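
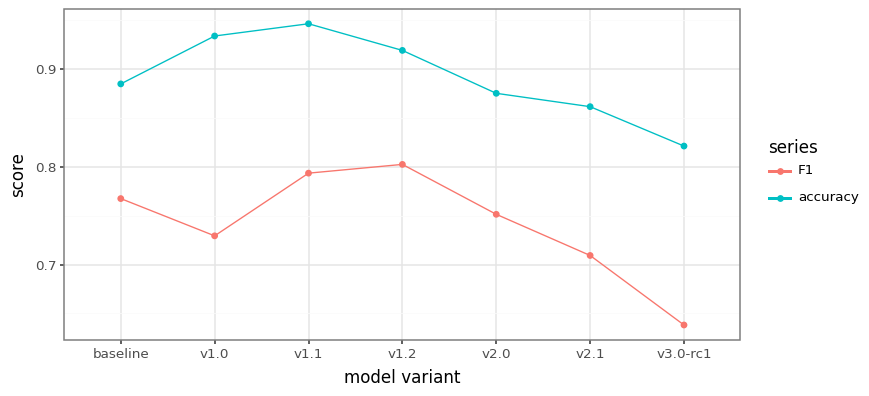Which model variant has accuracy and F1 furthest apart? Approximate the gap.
v1.0, ≈ 0.20

v1.0: accuracy ≈ 0.95, F1 ≈ 0.75 → gap ≈ 0.20. Next-largest (v3.0-rc1) is only ≈ 0.15.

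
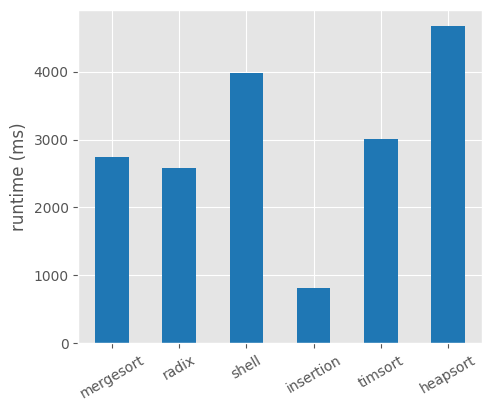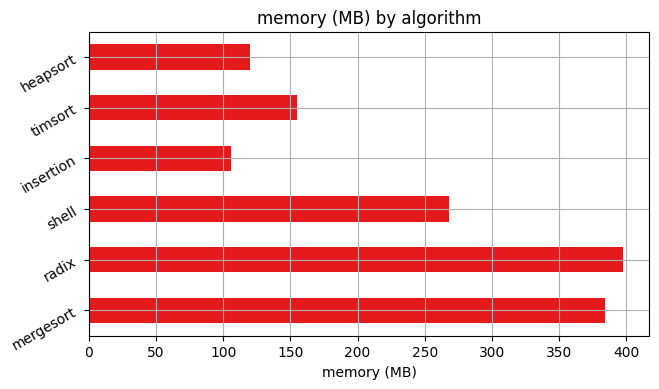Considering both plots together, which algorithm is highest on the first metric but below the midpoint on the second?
Chart 2 median memory (MB) ≈ 200; below-median algorithms: insertion, timsort, heapsort. Among those, heapsort has the highest runtime (ms) (≈ 4500).

heapsort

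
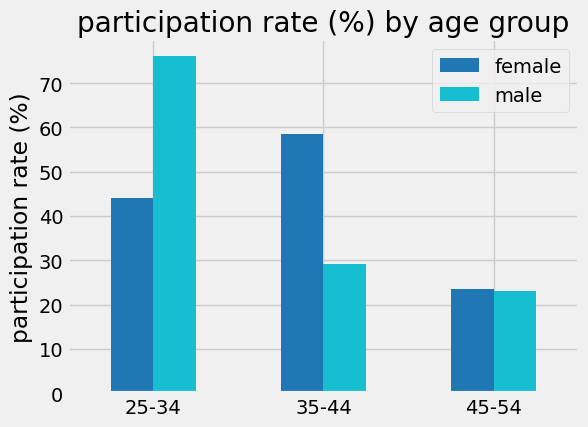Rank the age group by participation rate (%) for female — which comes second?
25-34

Top 3 for female: 35-44 ≈ 60, 25-34 ≈ 40, 45-54 ≈ 20.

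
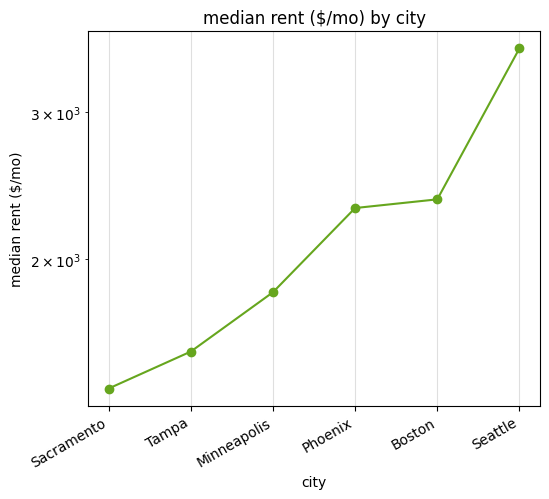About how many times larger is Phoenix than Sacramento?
Phoenix ≈ 2400, Sacramento ≈ 1400; 2400/1400 ≈ 1.71.

≈ 1.71×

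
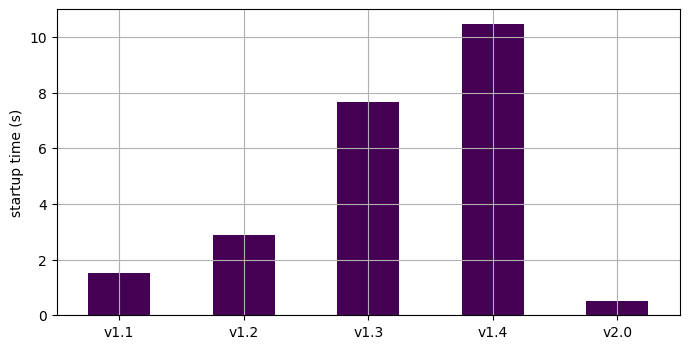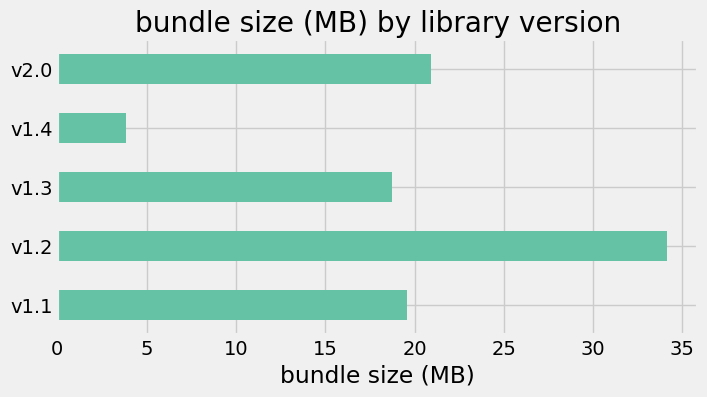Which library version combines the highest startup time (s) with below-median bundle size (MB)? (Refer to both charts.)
Chart 2 median bundle size (MB) ≈ 20; below-median library versions: v1.3, v1.4. Among those, v1.4 has the highest startup time (s) (≈ 10).

v1.4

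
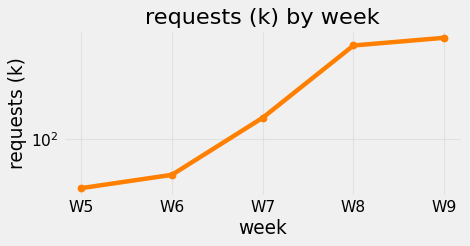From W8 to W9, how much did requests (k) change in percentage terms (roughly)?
≈ +11.1%

W8 ≈ 450, W9 ≈ 500; (500 − 450) / 450 ≈ +11.1%.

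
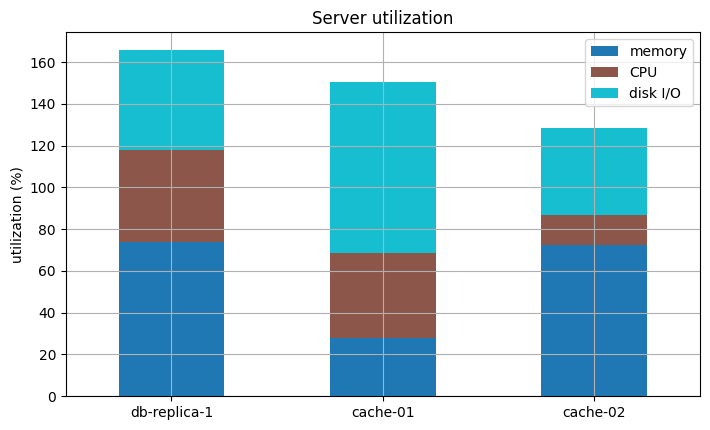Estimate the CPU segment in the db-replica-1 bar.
≈ 40

CPU top ≈ 120, bottom ≈ 80; segment ≈ 40.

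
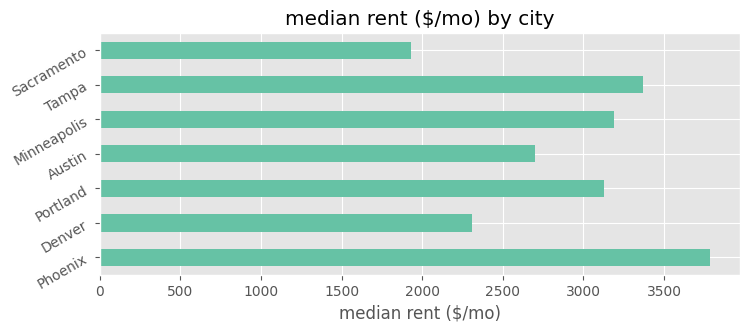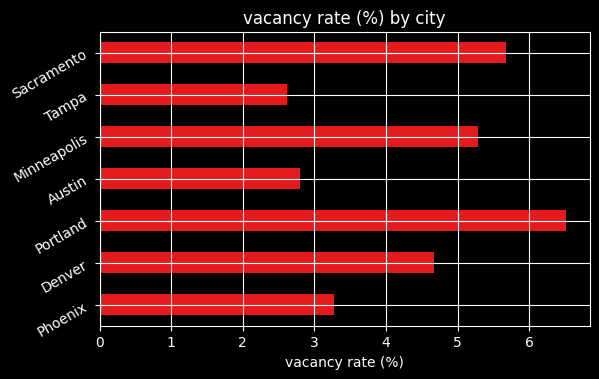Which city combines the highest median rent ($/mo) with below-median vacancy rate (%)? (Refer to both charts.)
Phoenix

Chart 2 median vacancy rate (%) ≈ 5; below-median cities: Phoenix, Austin, Tampa. Among those, Phoenix has the highest median rent ($/mo) (≈ 4000).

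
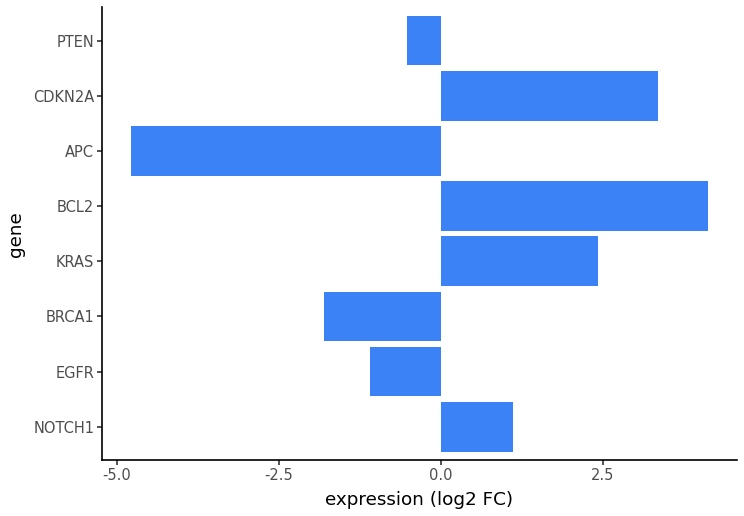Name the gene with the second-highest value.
Top 3: BCL2 ≈ 4, CDKN2A ≈ 3, KRAS ≈ 2.

CDKN2A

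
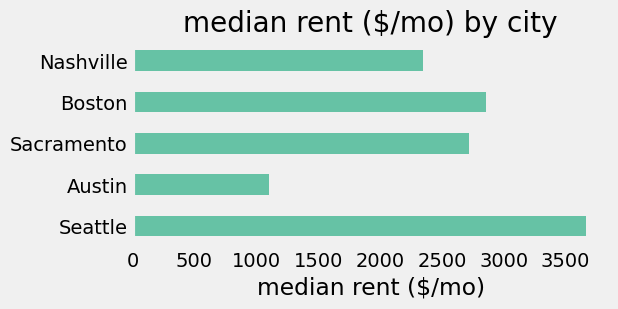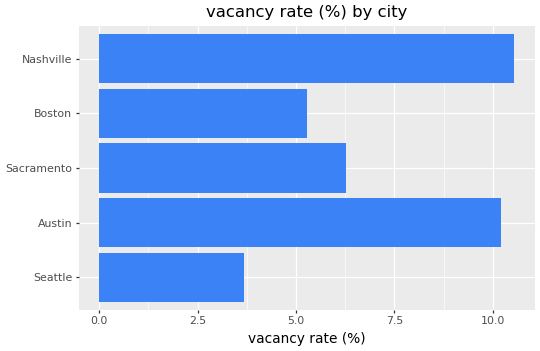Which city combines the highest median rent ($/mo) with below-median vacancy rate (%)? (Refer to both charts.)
Chart 2 median vacancy rate (%) ≈ 6; below-median cities: Seattle, Boston. Among those, Seattle has the highest median rent ($/mo) (≈ 3500).

Seattle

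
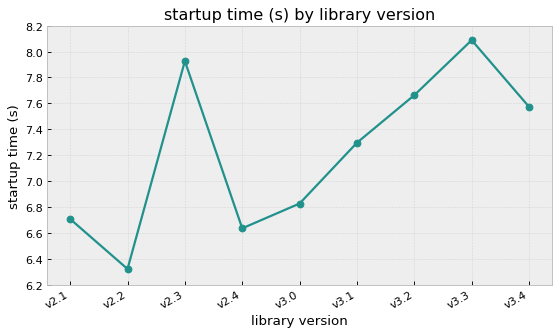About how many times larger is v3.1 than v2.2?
≈ 1.12×

v3.1 ≈ 7.2, v2.2 ≈ 6.4; 7.2/6.4 ≈ 1.12.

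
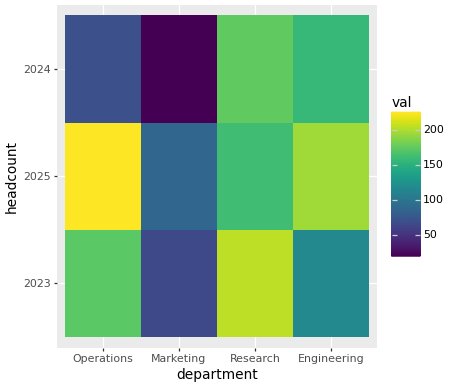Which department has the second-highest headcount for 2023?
Top 3 for 2023: Research ≈ 200, Operations ≈ 180, Engineering ≈ 120.

Operations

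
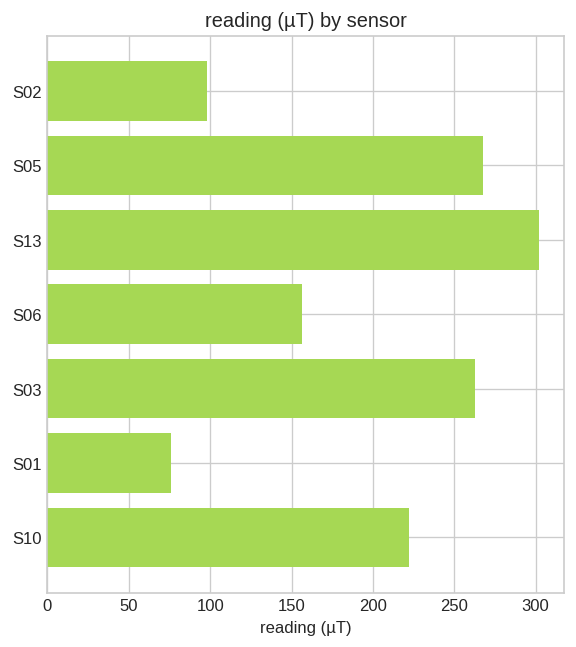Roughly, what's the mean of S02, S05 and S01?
≈ 150

(100 + 250 + 100) / 3 ≈ 150.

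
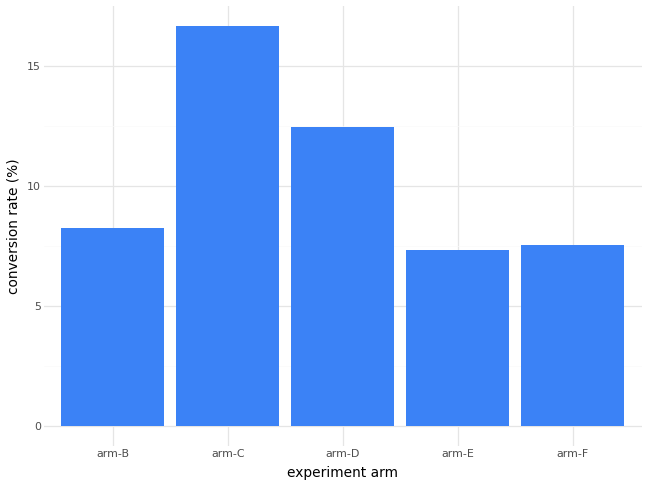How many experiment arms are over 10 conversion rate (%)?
2

Above 10: arm-C, arm-D.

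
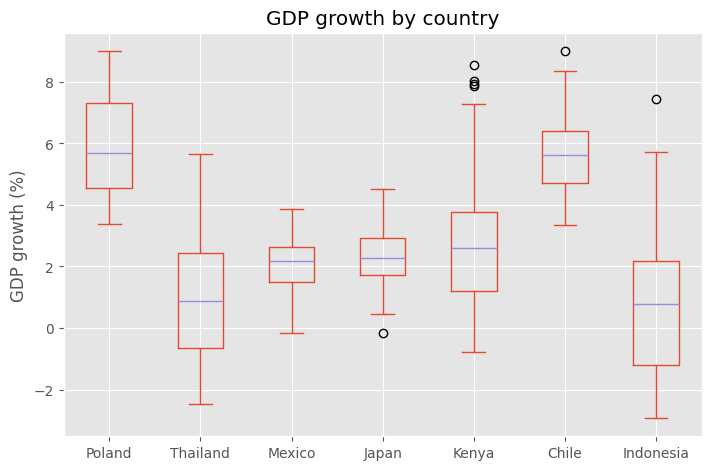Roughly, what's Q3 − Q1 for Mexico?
Q3 ≈ 2.5, Q1 ≈ 1.5; IQR ≈ 1.0.

≈ 1.0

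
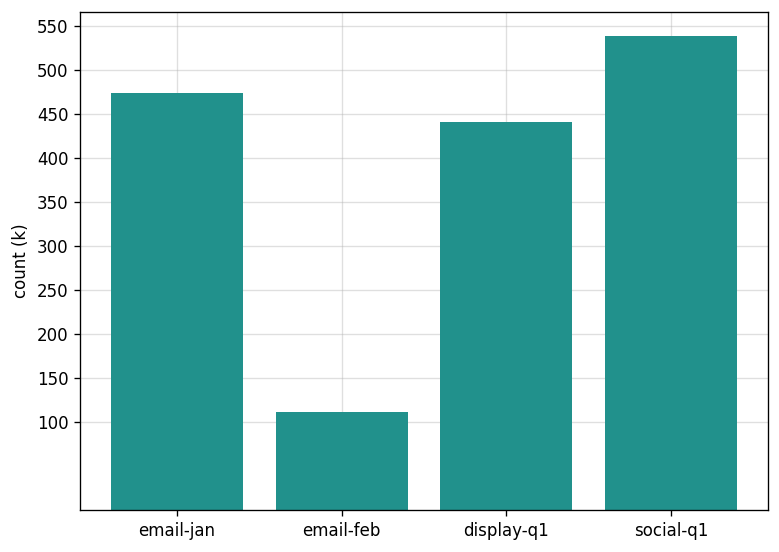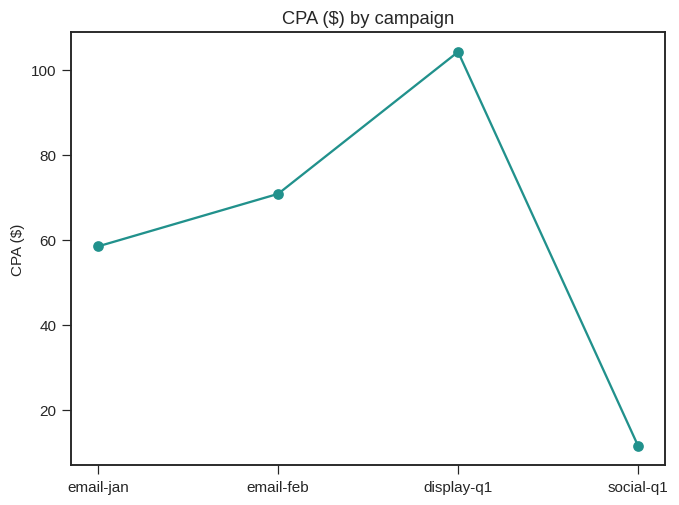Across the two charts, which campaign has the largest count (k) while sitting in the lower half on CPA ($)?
Chart 2 median CPA ($) ≈ 60; below-median campaigns: email-jan, social-q1. Among those, social-q1 has the highest count (k) (≈ 550).

social-q1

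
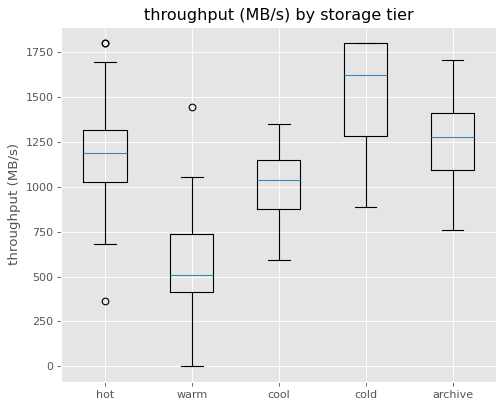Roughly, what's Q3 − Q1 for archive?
Q3 ≈ 1400, Q1 ≈ 1100; IQR ≈ 300.

≈ 300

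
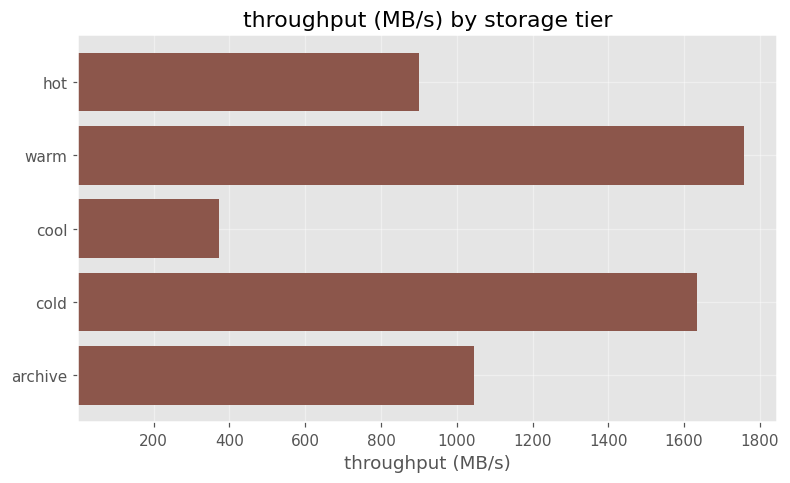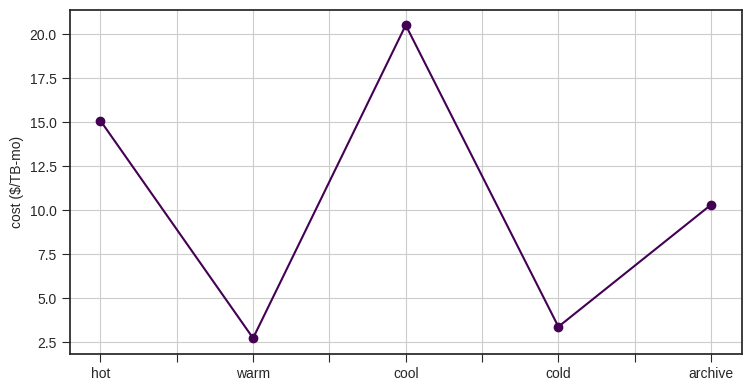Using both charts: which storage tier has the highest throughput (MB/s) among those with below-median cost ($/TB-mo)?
warm

Chart 2 median cost ($/TB-mo) ≈ 10; below-median storage tiers: warm, cold. Among those, warm has the highest throughput (MB/s) (≈ 1800).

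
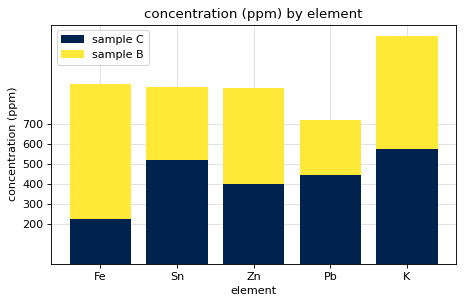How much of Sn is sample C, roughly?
sample C top ≈ 500, bottom ≈ 0; segment ≈ 500.

≈ 500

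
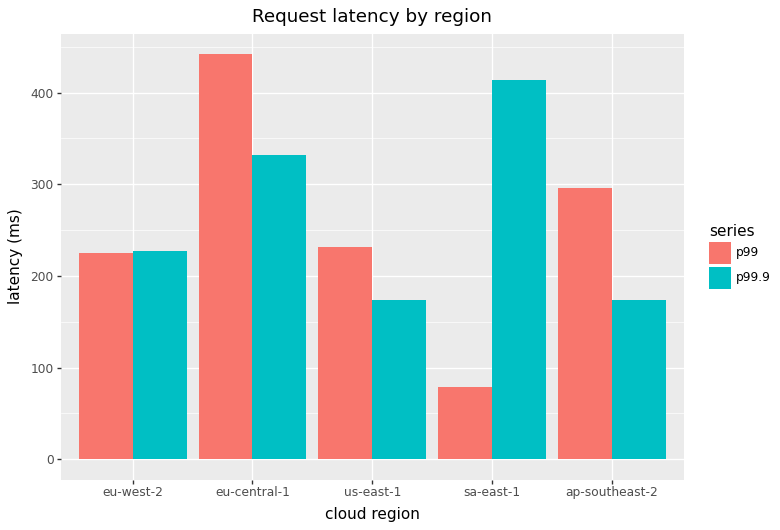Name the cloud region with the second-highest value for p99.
ap-southeast-2

Top 3 for p99: eu-central-1 ≈ 450, ap-southeast-2 ≈ 300, us-east-1 ≈ 250.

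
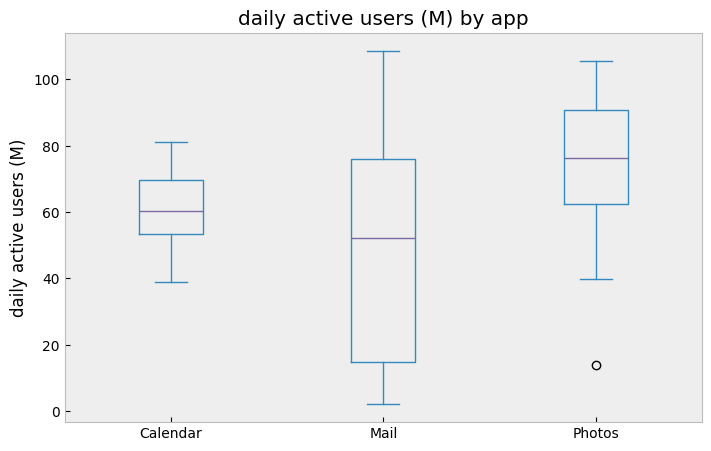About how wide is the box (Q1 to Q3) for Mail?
Q3 ≈ 75, Q1 ≈ 15; IQR ≈ 60.

≈ 60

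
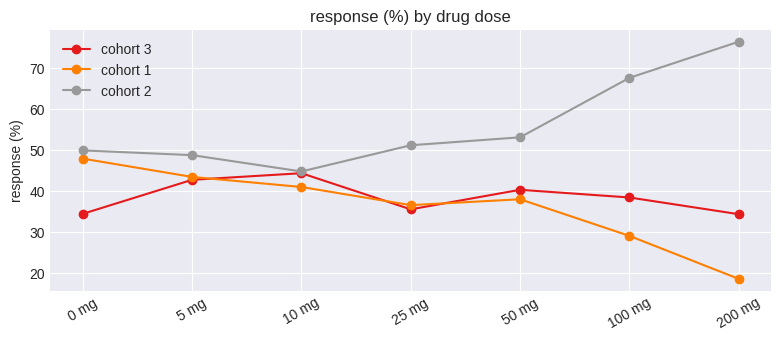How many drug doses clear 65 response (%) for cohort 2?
Above 65: 100 mg, 200 mg.

2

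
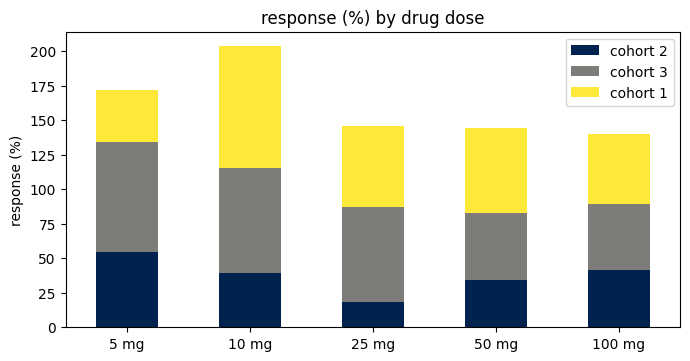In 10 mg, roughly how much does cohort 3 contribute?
cohort 3 top ≈ 120, bottom ≈ 40; segment ≈ 80.

≈ 80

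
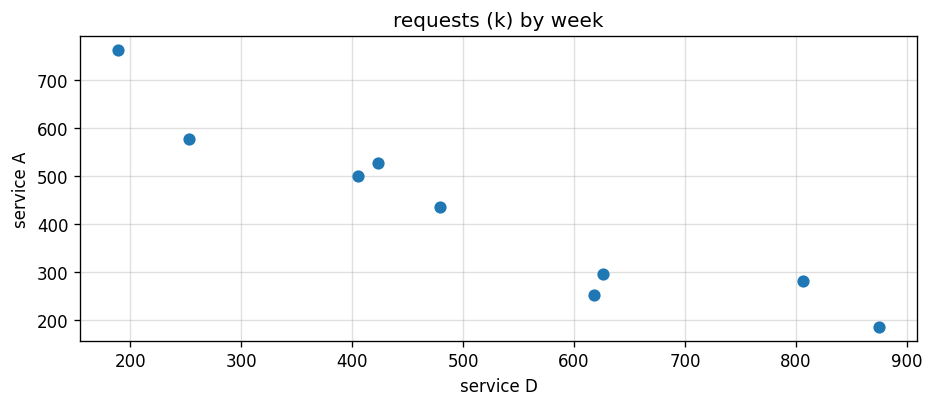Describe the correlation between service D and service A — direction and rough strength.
Points are negatively correlated; strong (|r| ≈ 0.9).

negative, strong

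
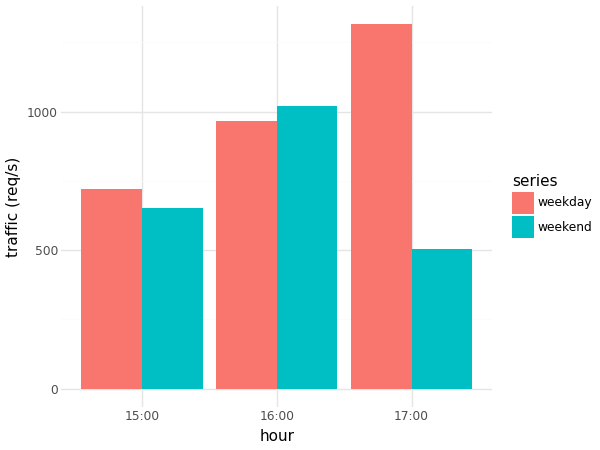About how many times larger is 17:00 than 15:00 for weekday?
≈ 1.75×

17:00 ≈ 1400, 15:00 ≈ 800; 1400/800 ≈ 1.75.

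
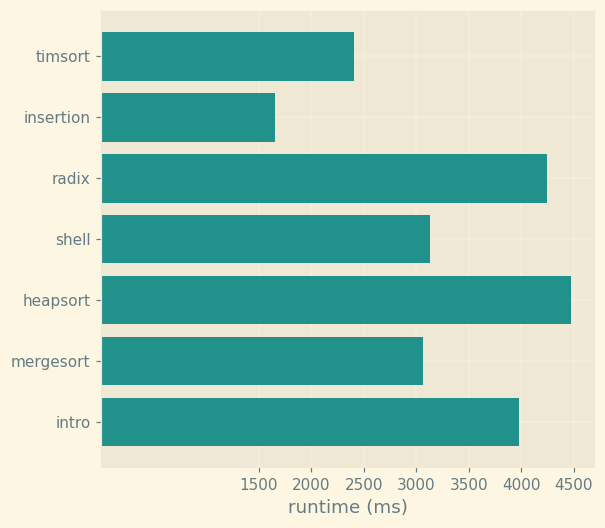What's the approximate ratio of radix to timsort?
≈ 1.6×

radix ≈ 4000, timsort ≈ 2500; 4000/2500 ≈ 1.6.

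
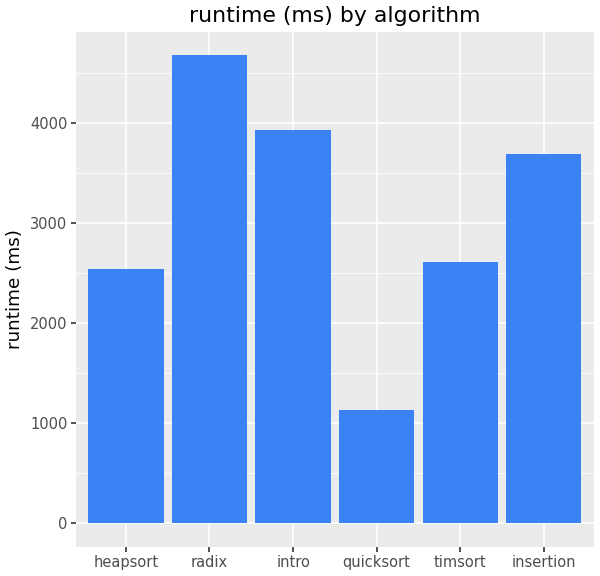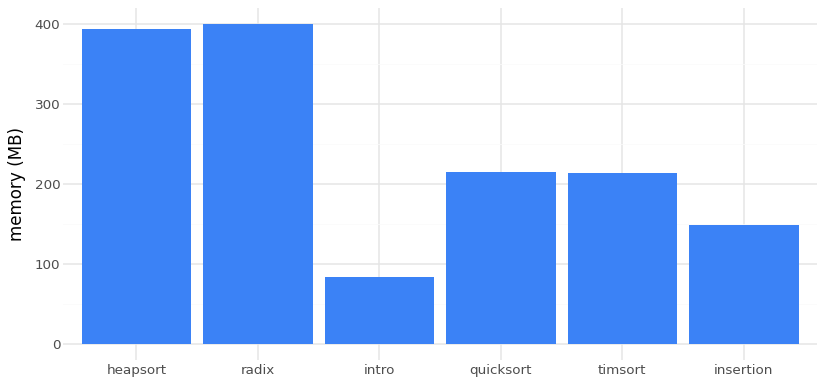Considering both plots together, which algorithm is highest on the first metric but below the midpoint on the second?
Chart 2 median memory (MB) ≈ 200; below-median algorithms: intro, timsort, insertion. Among those, intro has the highest runtime (ms) (≈ 4000).

intro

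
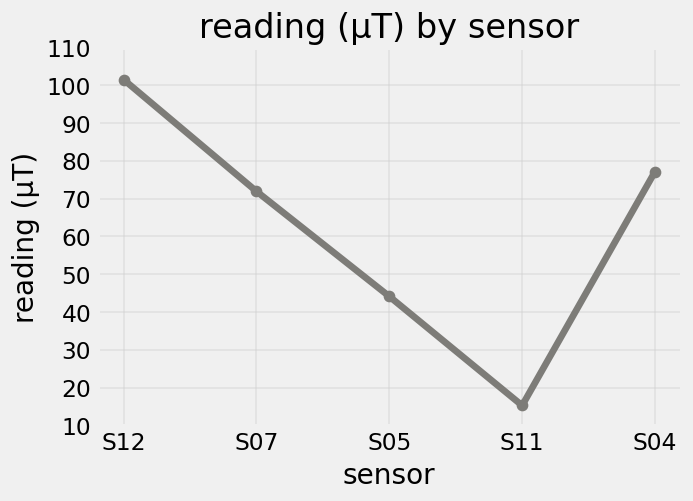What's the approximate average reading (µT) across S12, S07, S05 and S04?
(100 + 70 + 40 + 80) / 4 ≈ 72.

≈ 72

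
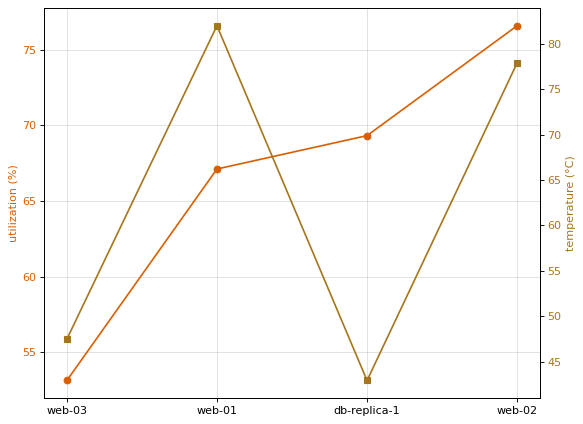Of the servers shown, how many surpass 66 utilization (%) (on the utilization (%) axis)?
3

Above 66: web-01, db-replica-1, web-02.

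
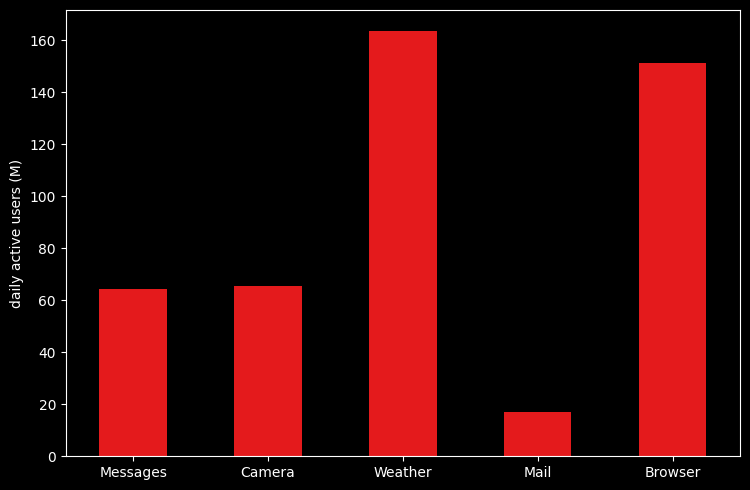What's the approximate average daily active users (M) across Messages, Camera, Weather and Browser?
(60 + 60 + 160 + 160) / 4 ≈ 110.

≈ 110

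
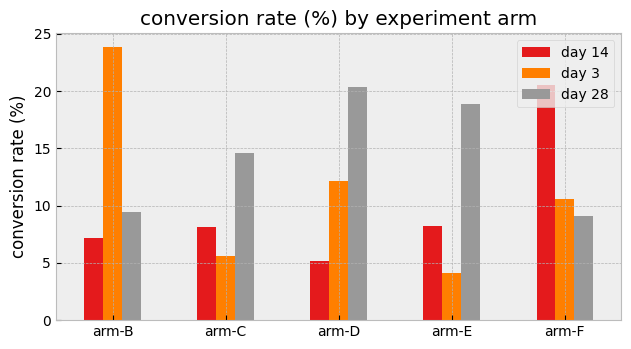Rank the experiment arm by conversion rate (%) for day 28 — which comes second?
arm-E

Top 3 for day 28: arm-D ≈ 20, arm-E ≈ 18, arm-C ≈ 14.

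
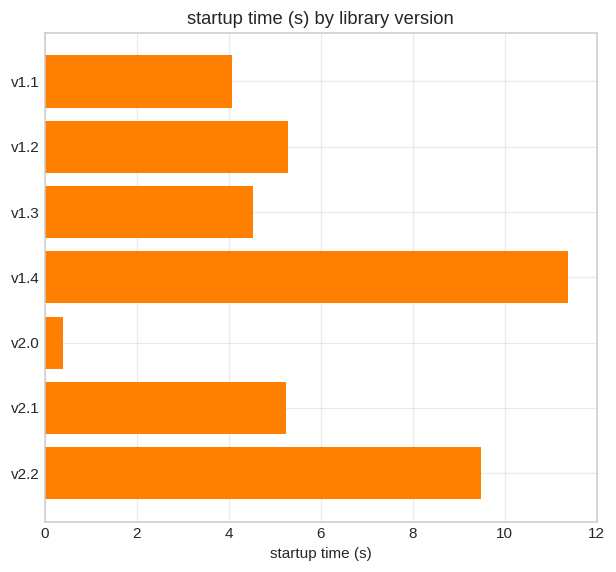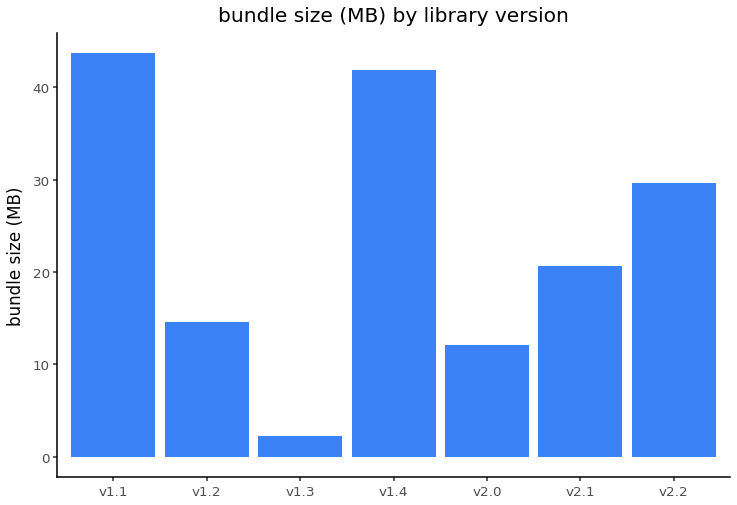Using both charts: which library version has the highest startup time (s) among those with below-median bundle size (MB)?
Chart 2 median bundle size (MB) ≈ 20; below-median library versions: v1.2, v1.3, v2.0. Among those, v1.2 has the highest startup time (s) (≈ 6).

v1.2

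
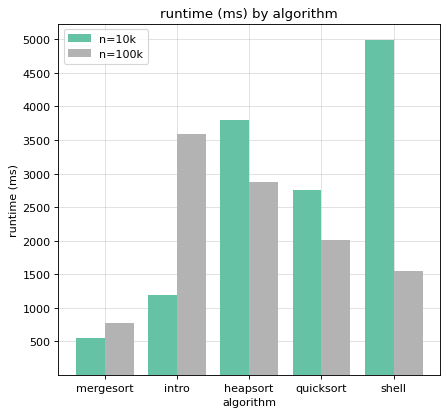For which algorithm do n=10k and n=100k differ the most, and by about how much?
shell, ≈ 3500 ms

shell: n=10k ≈ 5000, n=100k ≈ 1500 → gap ≈ 3500. Next-largest (intro) is only ≈ 2500.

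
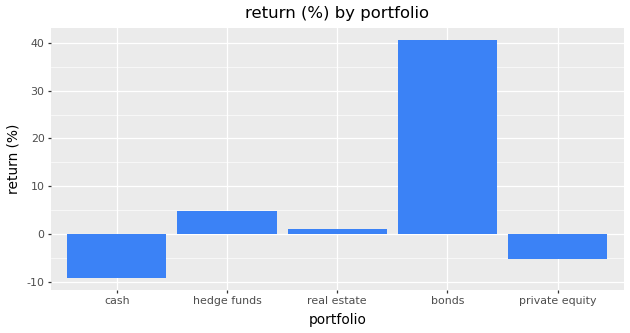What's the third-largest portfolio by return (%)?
Top 4: bonds ≈ 40, hedge funds ≈ 5, real estate ≈ 0, private equity ≈ -5.

real estate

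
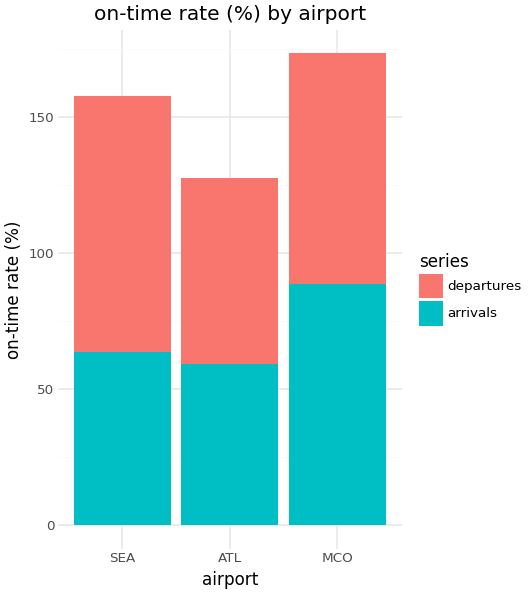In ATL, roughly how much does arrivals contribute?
≈ 60

arrivals top ≈ 60, bottom ≈ 0; segment ≈ 60.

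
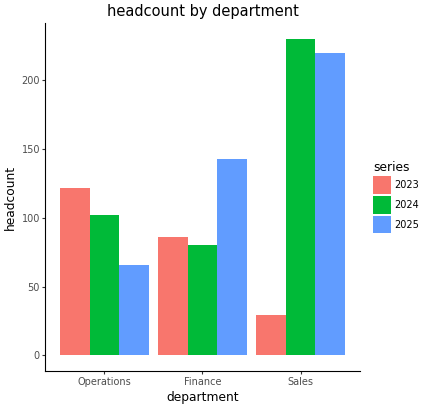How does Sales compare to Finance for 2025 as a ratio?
Sales ≈ 220, Finance ≈ 140; 220/140 ≈ 1.57.

≈ 1.57×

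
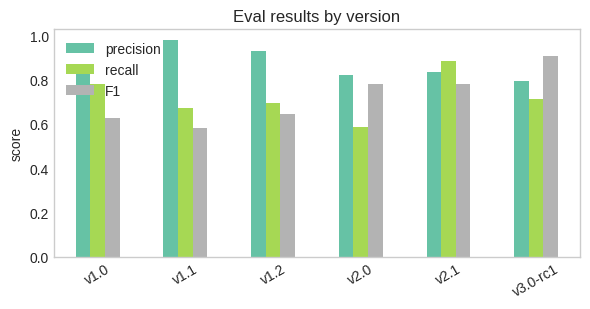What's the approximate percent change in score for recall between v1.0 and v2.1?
≈ +12.5%

v1.0 ≈ 0.8, v2.1 ≈ 0.9; (0.9 − 0.8) / 0.8 ≈ +12.5%.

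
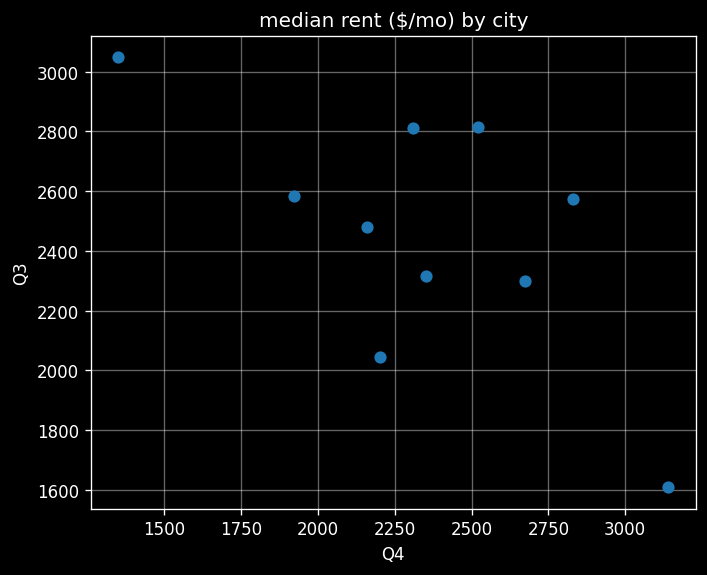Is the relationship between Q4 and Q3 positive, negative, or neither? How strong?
Points are negatively correlated; moderate (|r| ≈ 0.6).

negative, moderate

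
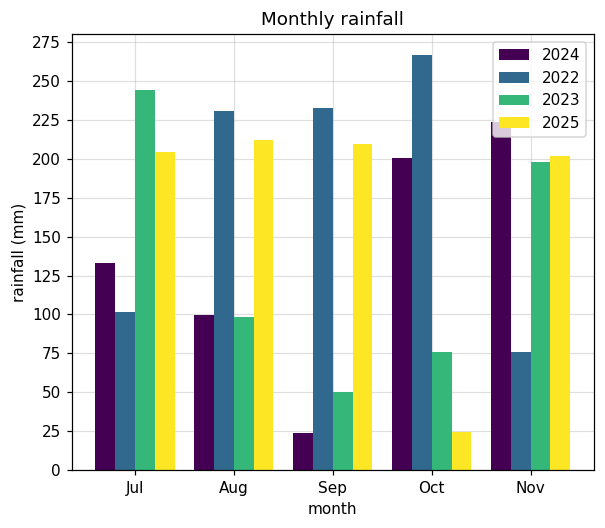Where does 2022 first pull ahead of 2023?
Jul: 2022 ≈ 100 vs 2023 ≈ 250 (not yet); Aug: 2022 ≈ 225 vs 2023 ≈ 100 (first crossover).

Aug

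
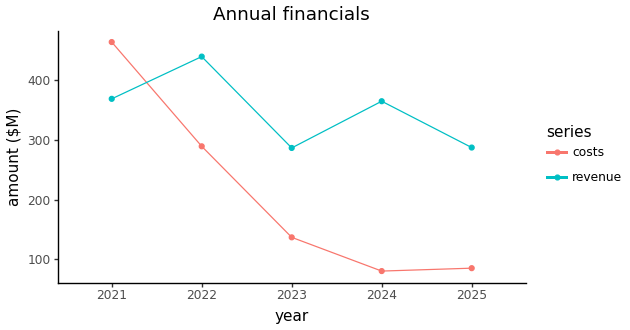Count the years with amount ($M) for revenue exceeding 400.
1

Above 400: 2022.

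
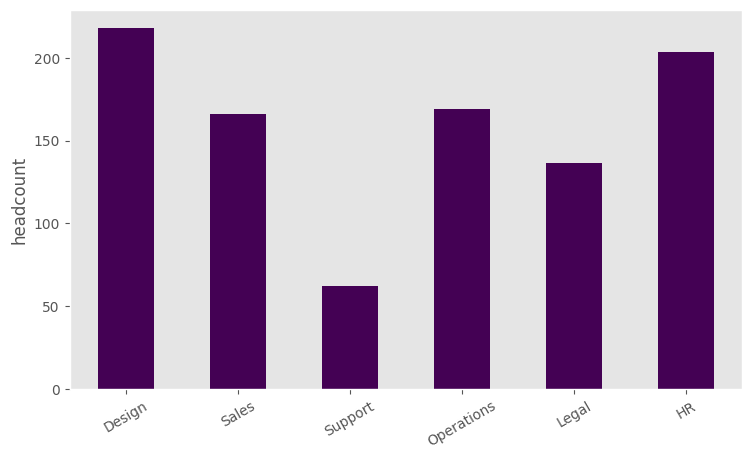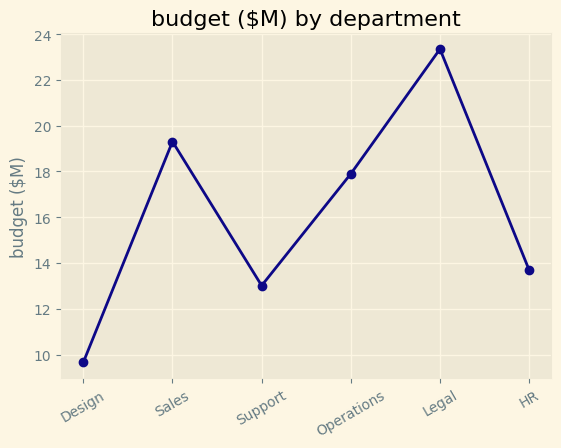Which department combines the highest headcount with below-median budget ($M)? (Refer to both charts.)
Design

Chart 2 median budget ($M) ≈ 15; below-median departments: Design, Support, HR. Among those, Design has the highest headcount (≈ 220).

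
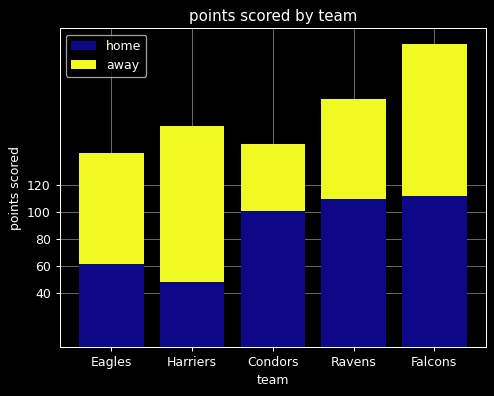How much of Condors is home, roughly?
home top ≈ 100, bottom ≈ 0; segment ≈ 100.

≈ 100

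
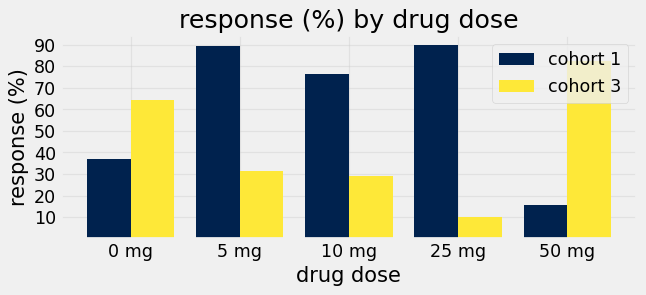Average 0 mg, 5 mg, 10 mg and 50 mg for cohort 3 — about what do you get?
(60 + 30 + 30 + 80) / 4 ≈ 50.

≈ 50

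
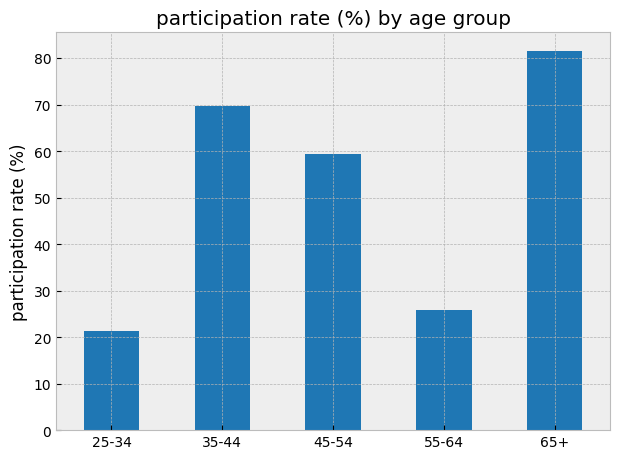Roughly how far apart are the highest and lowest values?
Max 65+ ≈ 80, min 25-34 ≈ 20; range ≈ 60.

≈ 60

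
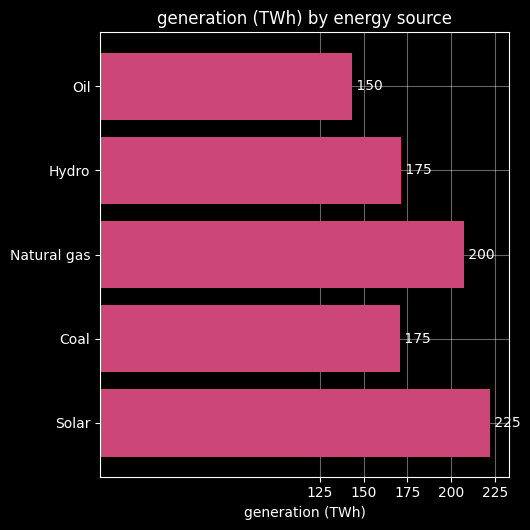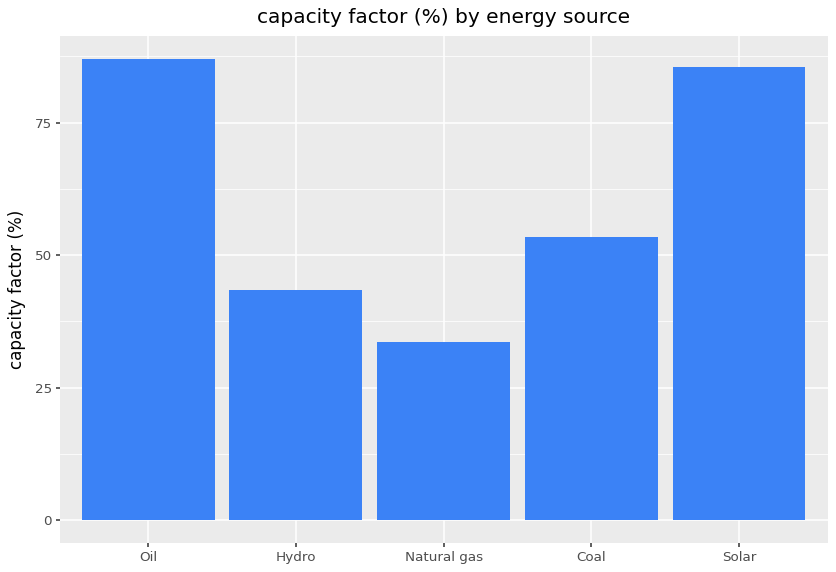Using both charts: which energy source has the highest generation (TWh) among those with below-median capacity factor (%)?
Chart 2 median capacity factor (%) ≈ 50; below-median energy sources: Hydro, Natural gas. Among those, Natural gas has the highest generation (TWh) (≈ 200).

Natural gas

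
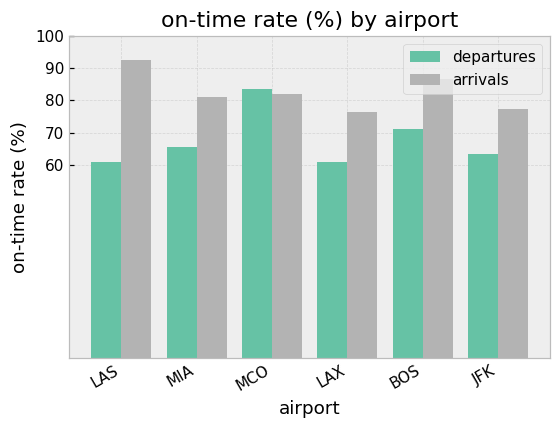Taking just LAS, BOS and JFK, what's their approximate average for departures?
≈ 63

(60 + 70 + 60) / 3 ≈ 63.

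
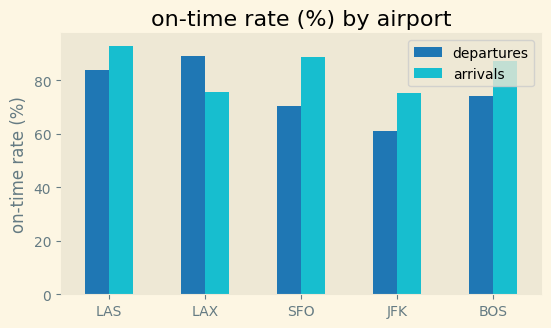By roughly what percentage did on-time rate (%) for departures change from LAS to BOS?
≈ -12.5%

LAS ≈ 80, BOS ≈ 70; (70 − 80) / 80 ≈ -12.5%.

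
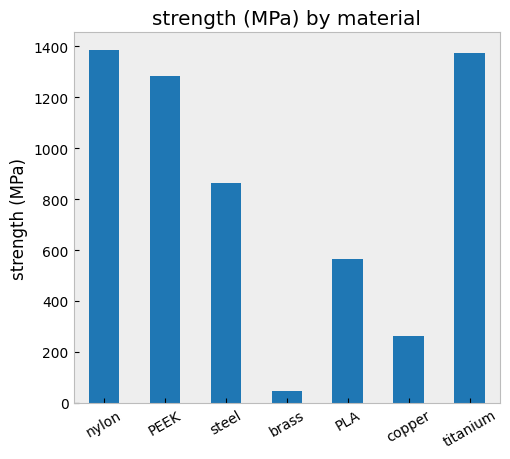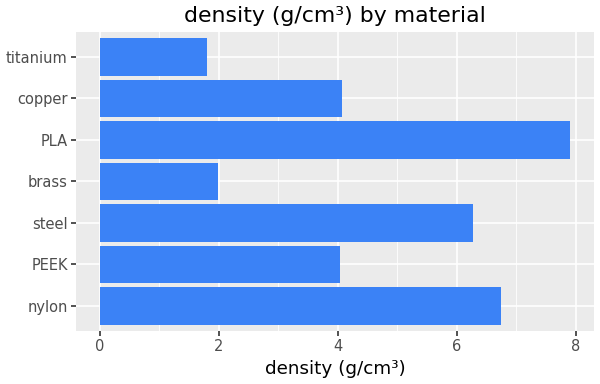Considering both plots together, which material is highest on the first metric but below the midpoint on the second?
Chart 2 median density (g/cm³) ≈ 4; below-median materials: PEEK, brass, titanium. Among those, titanium has the highest strength (MPa) (≈ 1400).

titanium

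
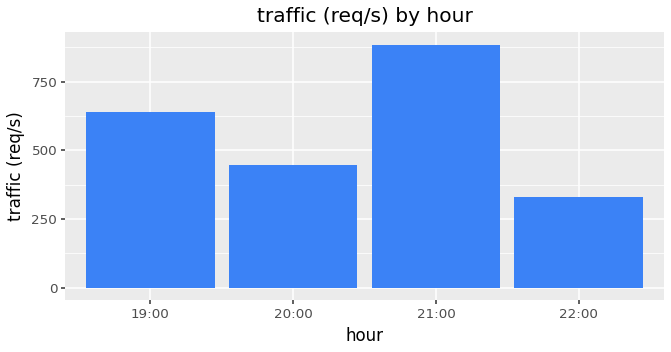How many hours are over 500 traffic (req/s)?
2

Above 500: 19:00, 21:00.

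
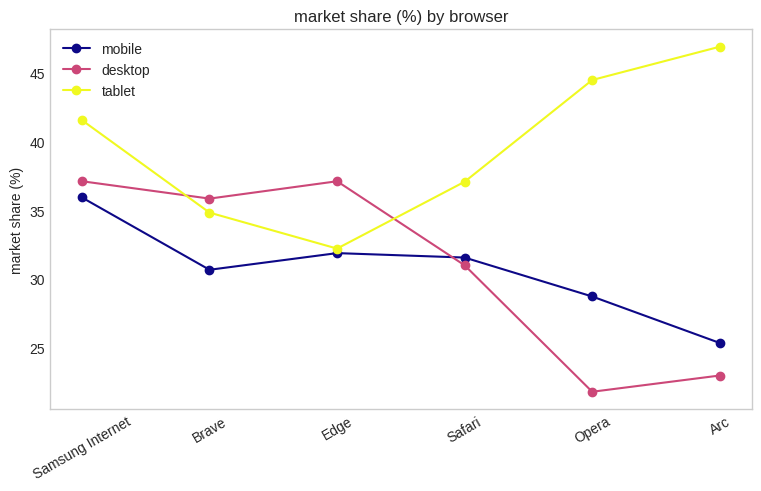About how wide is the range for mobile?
Max Samsung Internet ≈ 35, min Arc ≈ 25; range ≈ 10.

≈ 10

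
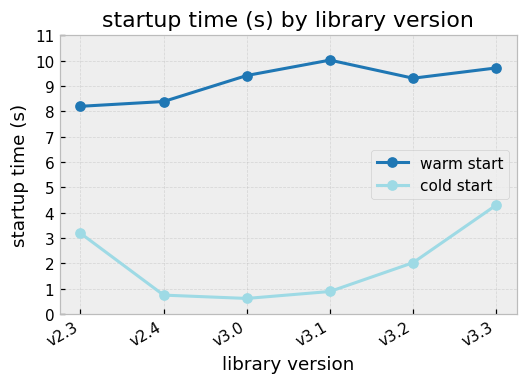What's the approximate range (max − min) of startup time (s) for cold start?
Max v3.3 ≈ 4, min v3.0 ≈ 1; range ≈ 3.

≈ 3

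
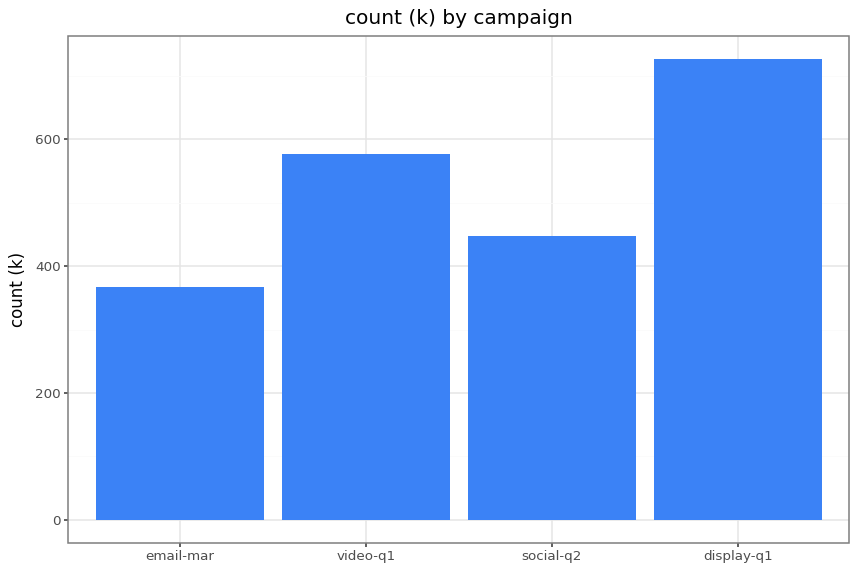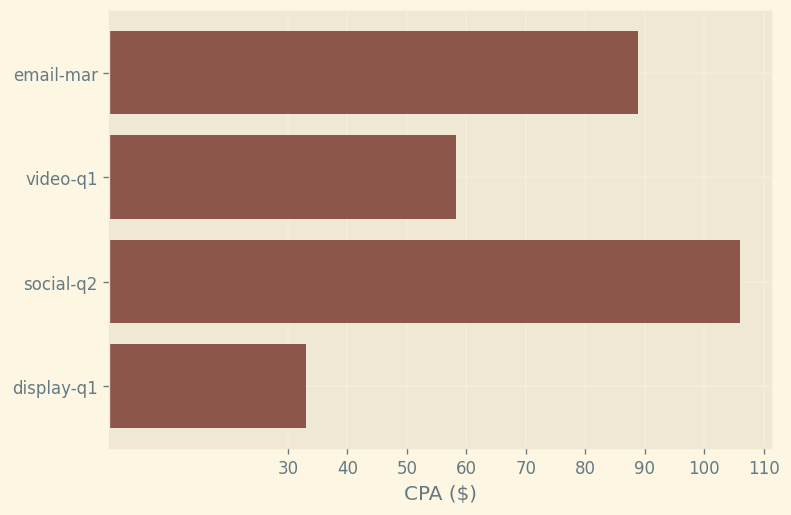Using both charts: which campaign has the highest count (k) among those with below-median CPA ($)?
display-q1

Chart 2 median CPA ($) ≈ 70; below-median campaigns: video-q1, display-q1. Among those, display-q1 has the highest count (k) (≈ 700).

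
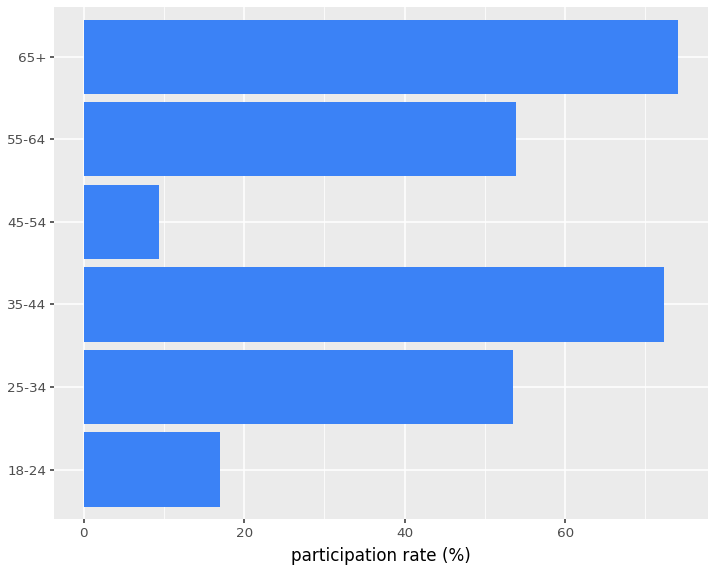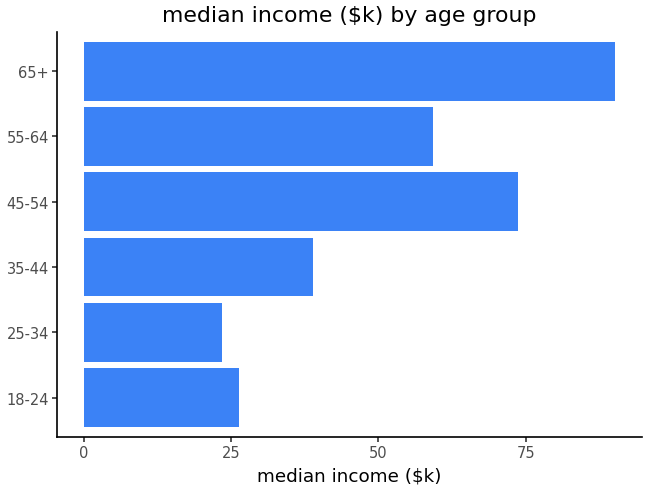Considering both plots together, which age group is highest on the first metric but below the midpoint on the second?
Chart 2 median median income ($k) ≈ 50; below-median age groups: 18-24, 25-34, 35-44. Among those, 35-44 has the highest participation rate (%) (≈ 70).

35-44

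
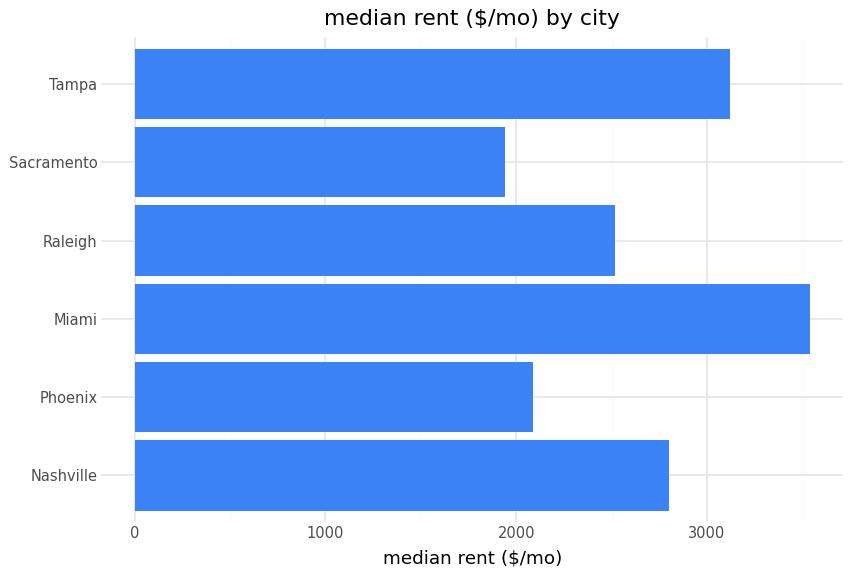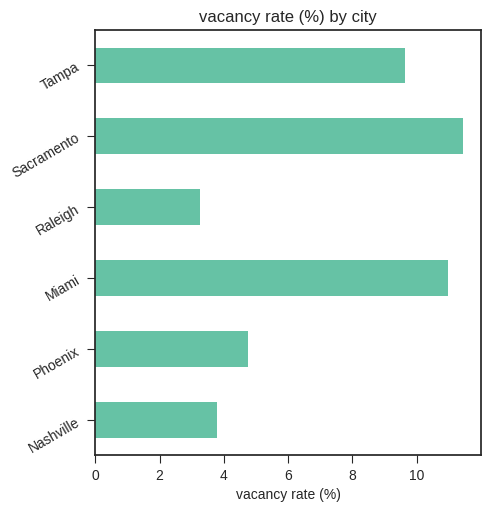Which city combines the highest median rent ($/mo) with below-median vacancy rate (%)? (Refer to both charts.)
Nashville

Chart 2 median vacancy rate (%) ≈ 8; below-median cities: Nashville, Phoenix, Raleigh. Among those, Nashville has the highest median rent ($/mo) (≈ 3000).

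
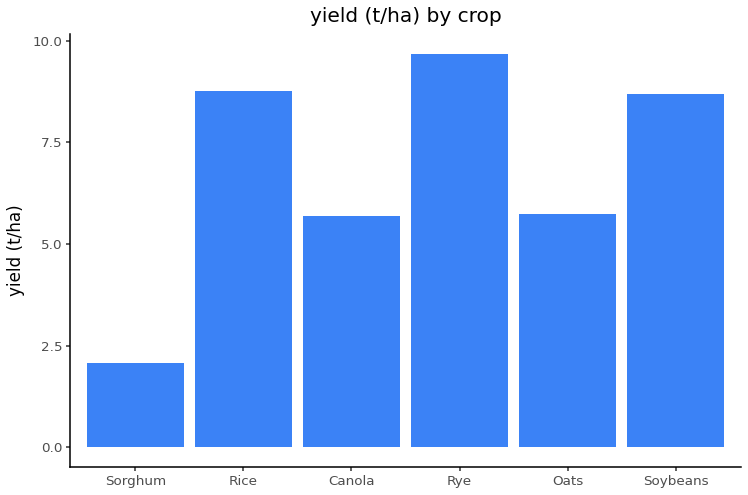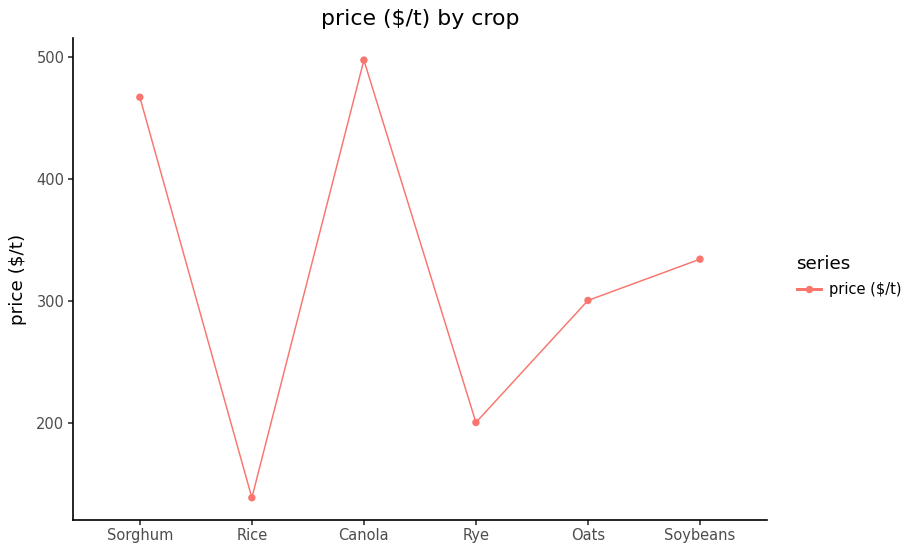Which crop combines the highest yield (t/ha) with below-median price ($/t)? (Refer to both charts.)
Rye

Chart 2 median price ($/t) ≈ 300; below-median crops: Rice, Rye, Oats. Among those, Rye has the highest yield (t/ha) (≈ 10).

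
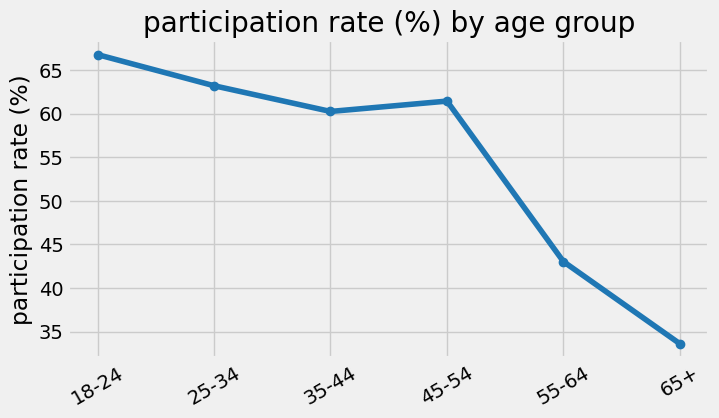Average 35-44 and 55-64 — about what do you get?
(60 + 45) / 2 ≈ 52.

≈ 52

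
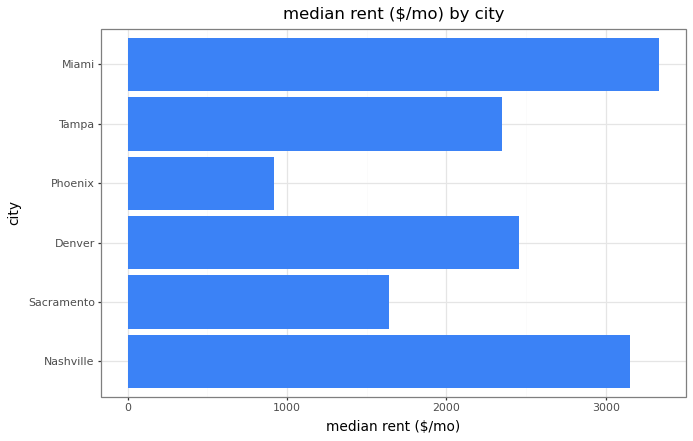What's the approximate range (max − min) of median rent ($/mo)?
Max Miami ≈ 3500, min Phoenix ≈ 1000; range ≈ 2500.

≈ 2500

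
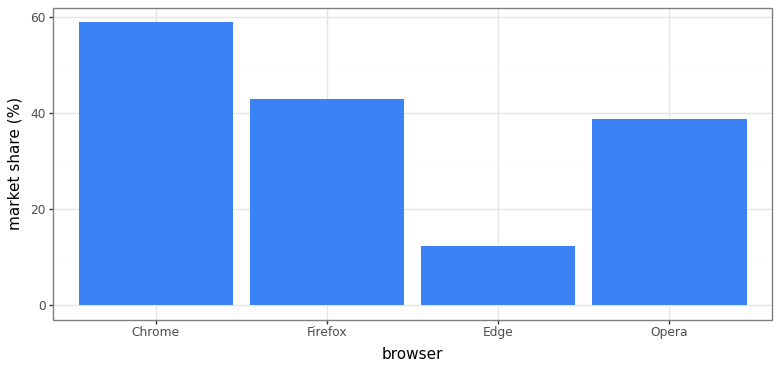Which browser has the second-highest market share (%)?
Top 3: Chrome ≈ 60, Firefox ≈ 45, Opera ≈ 40.

Firefox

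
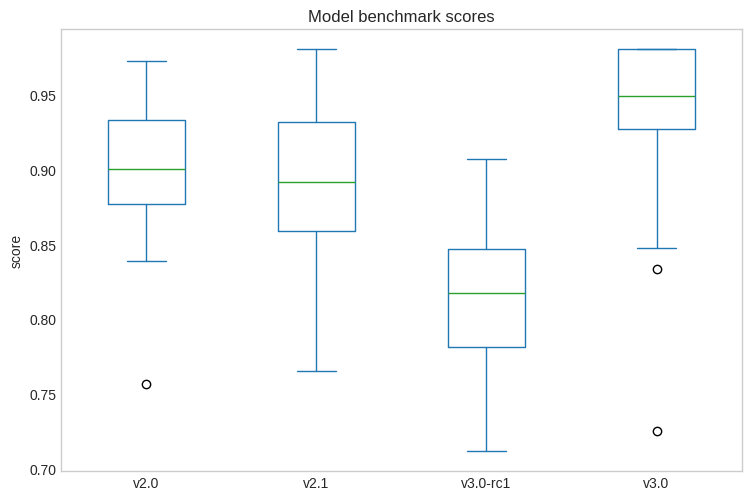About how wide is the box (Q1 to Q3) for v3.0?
Q3 ≈ 0.98, Q1 ≈ 0.92; IQR ≈ 0.06.

≈ 0.06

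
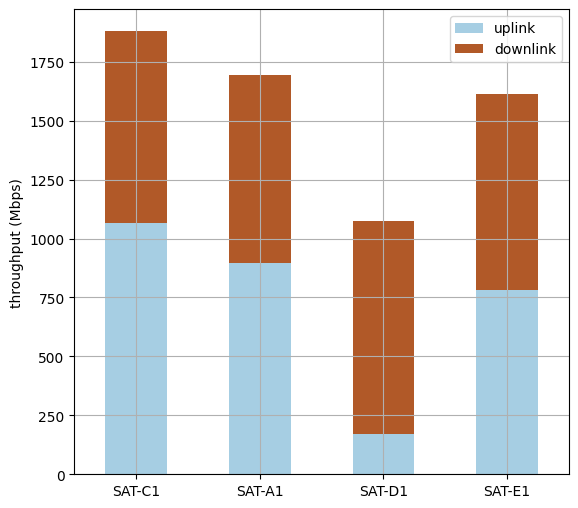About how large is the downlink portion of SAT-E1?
downlink top ≈ 1600, bottom ≈ 800; segment ≈ 800.

≈ 800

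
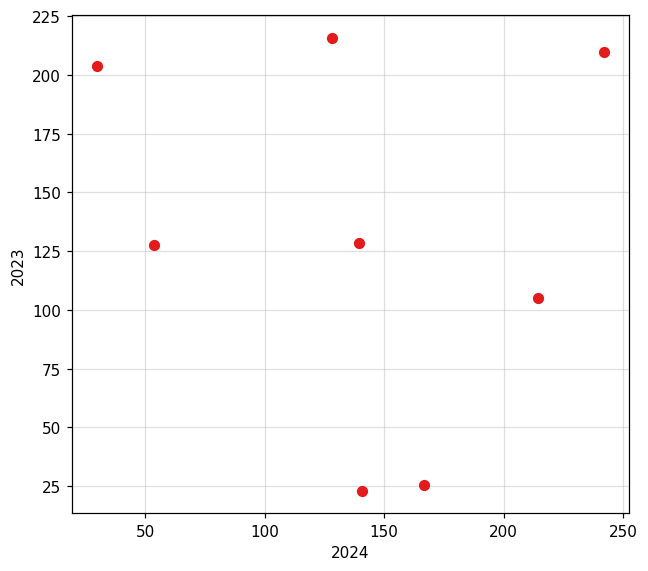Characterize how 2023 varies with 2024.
Points are roughly uncorrelated; weak (|r| ≈ 0.1).

no clear correlation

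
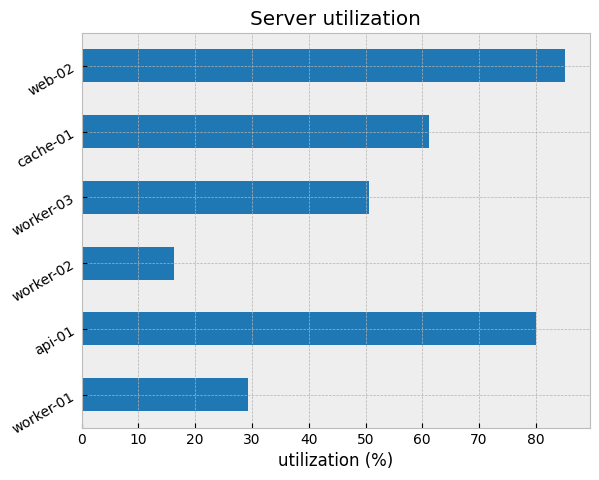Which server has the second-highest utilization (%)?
Top 3: web-02 ≈ 90, api-01 ≈ 80, cache-01 ≈ 60.

api-01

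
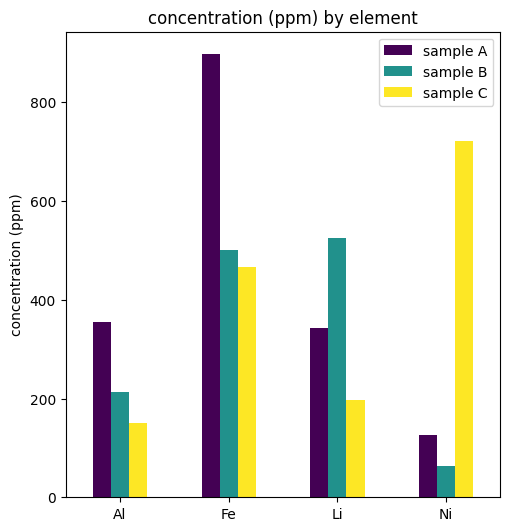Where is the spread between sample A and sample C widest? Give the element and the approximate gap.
Ni: sample A ≈ 100, sample C ≈ 700 → gap ≈ 600. Next-largest (Fe) is only ≈ 400.

Ni, ≈ 600 ppm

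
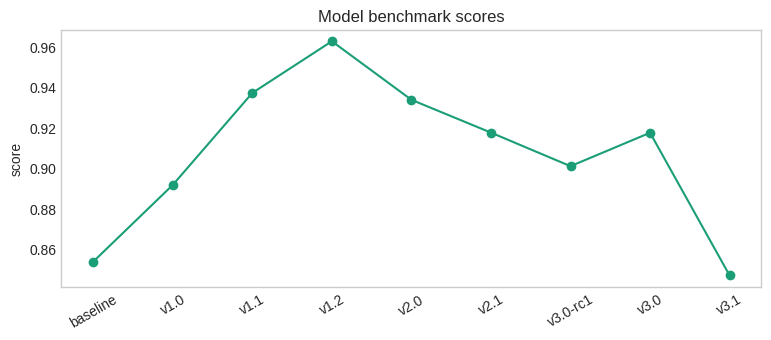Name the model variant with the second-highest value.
Top 3: v1.2 ≈ 0.96, v1.1 ≈ 0.94, v2.0 ≈ 0.93.

v1.1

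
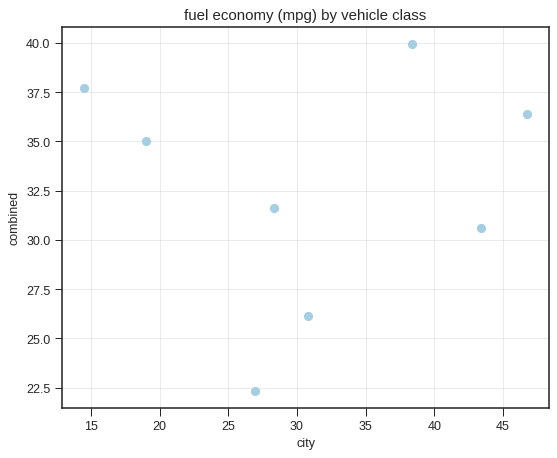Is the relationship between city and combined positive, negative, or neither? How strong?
Points are roughly uncorrelated; weak (|r| ≈ 0.0).

no clear correlation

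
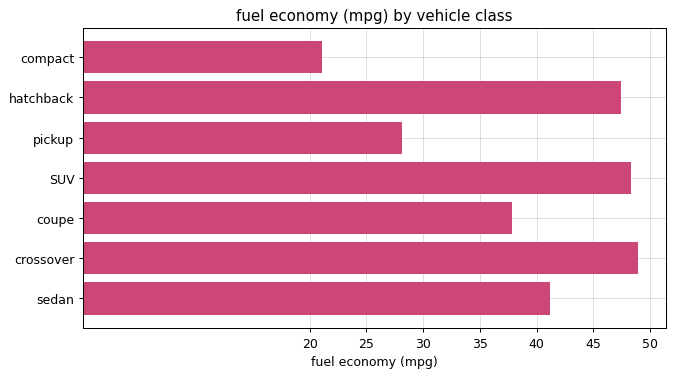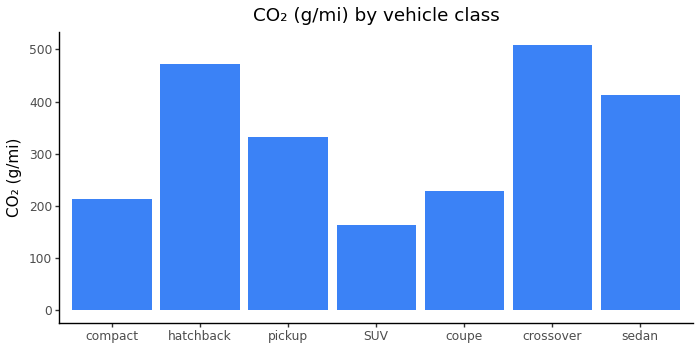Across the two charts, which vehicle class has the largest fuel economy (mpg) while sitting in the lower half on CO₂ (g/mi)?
SUV

Chart 2 median CO₂ (g/mi) ≈ 350; below-median vehicle classes: compact, SUV, coupe. Among those, SUV has the highest fuel economy (mpg) (≈ 50).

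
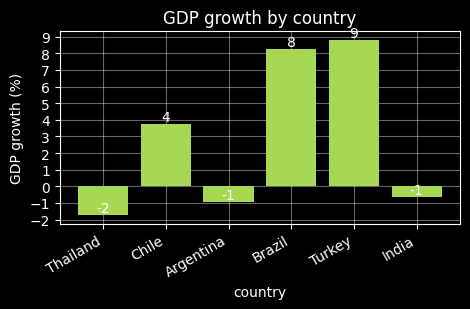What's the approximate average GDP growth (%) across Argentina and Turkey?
(-1 + 9) / 2 ≈ 4.

≈ 4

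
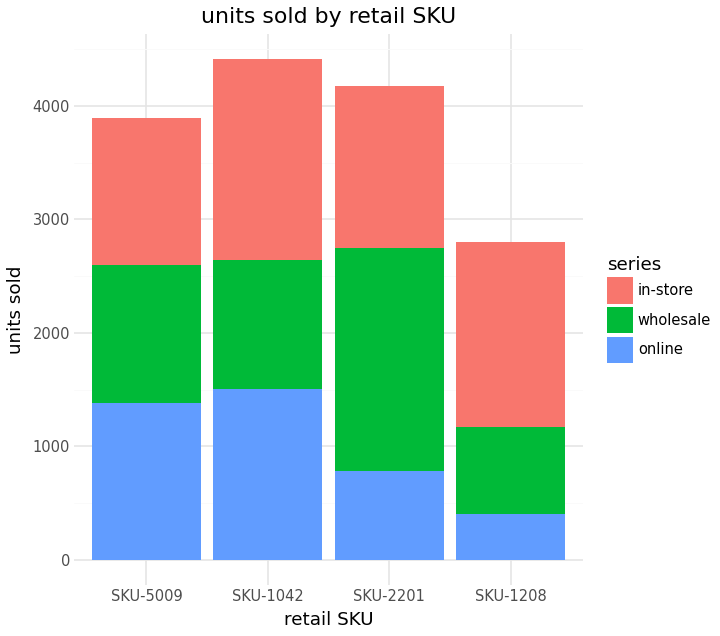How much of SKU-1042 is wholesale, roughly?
wholesale top ≈ 2500, bottom ≈ 1500; segment ≈ 1000.

≈ 1000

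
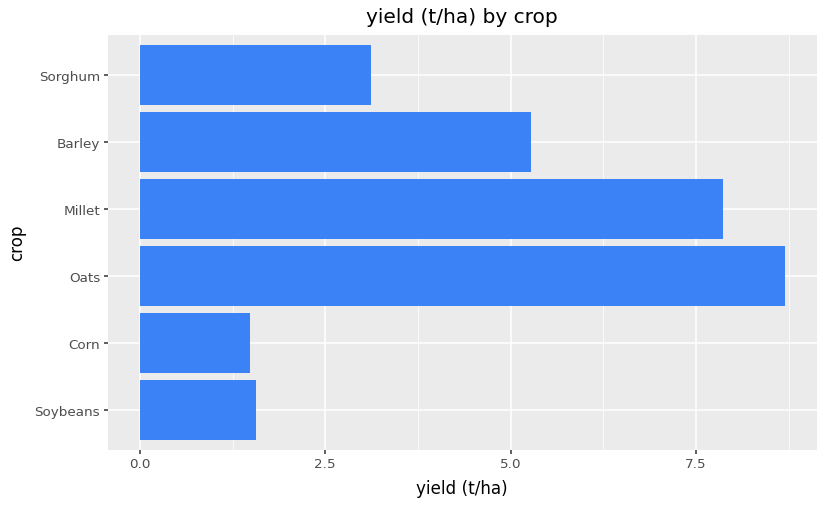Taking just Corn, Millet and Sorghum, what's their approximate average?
≈ 4

(1 + 8 + 3) / 3 ≈ 4.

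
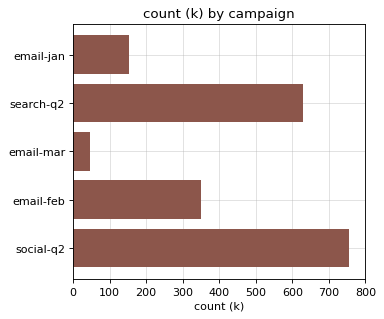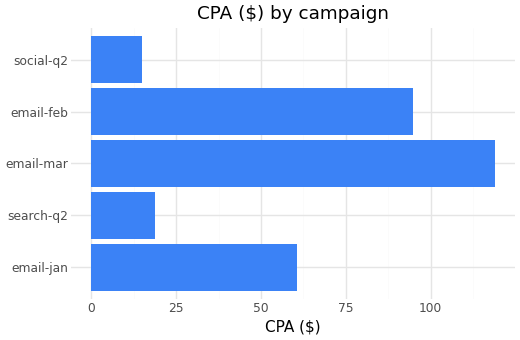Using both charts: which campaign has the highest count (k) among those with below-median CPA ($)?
Chart 2 median CPA ($) ≈ 60; below-median campaigns: search-q2, social-q2. Among those, social-q2 has the highest count (k) (≈ 800).

social-q2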